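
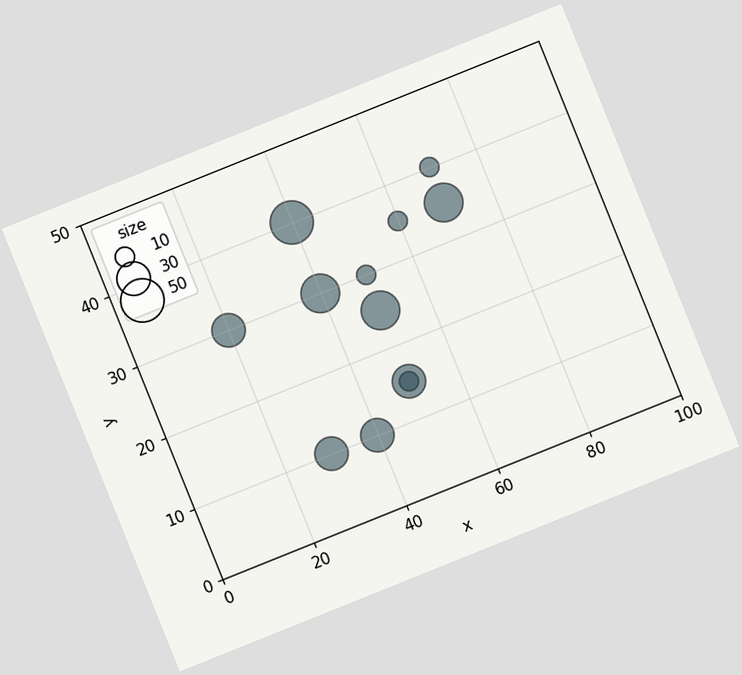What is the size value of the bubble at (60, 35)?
The chart is tilted about 22° counter-clockwise. Matching the bubble at (60, 35) against the size legend gives 10.

10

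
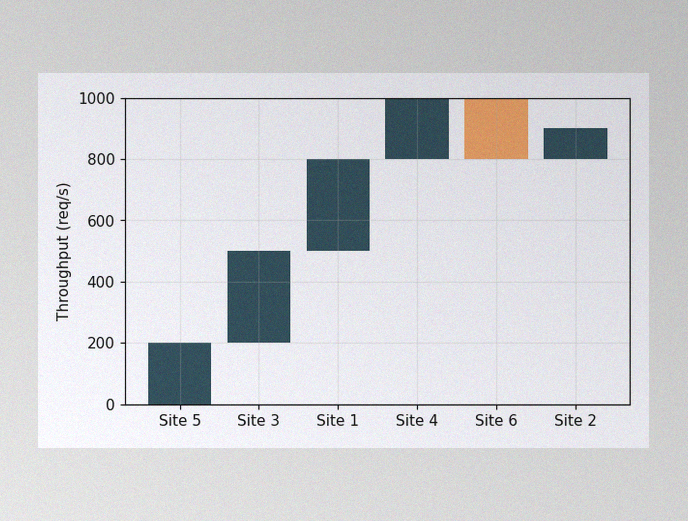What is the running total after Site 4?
The image has some photo noise and uneven lighting. After Site 4 the running total reaches 1000req/s.

1000req/s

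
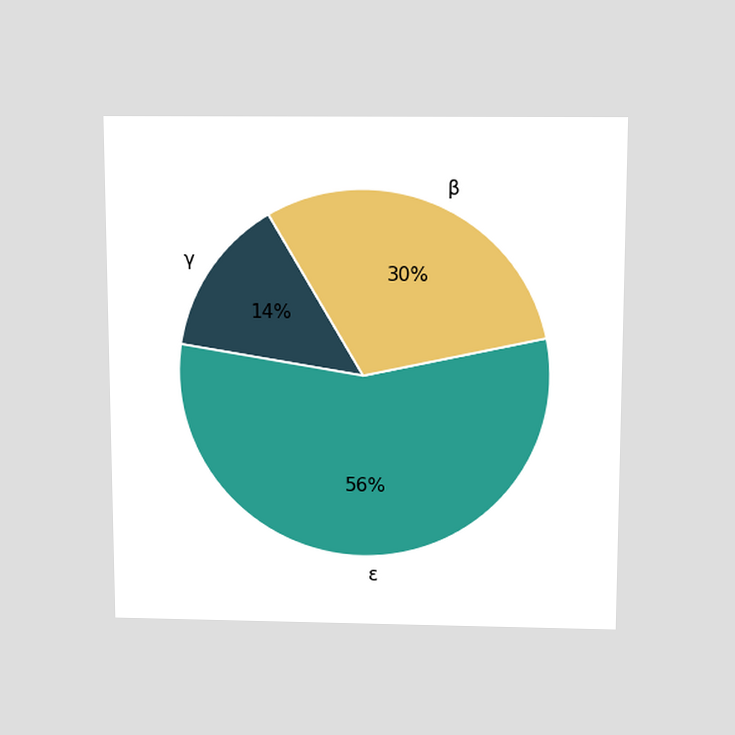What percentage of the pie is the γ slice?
14%

The chart is viewed slightly from above. The γ slice takes up 14% of the pie.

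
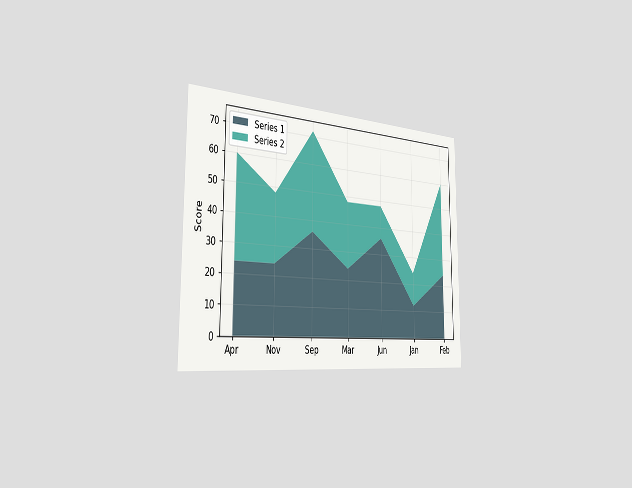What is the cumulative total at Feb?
The chart is viewed slightly from the left. The stacked total at Feb reaches 60.

60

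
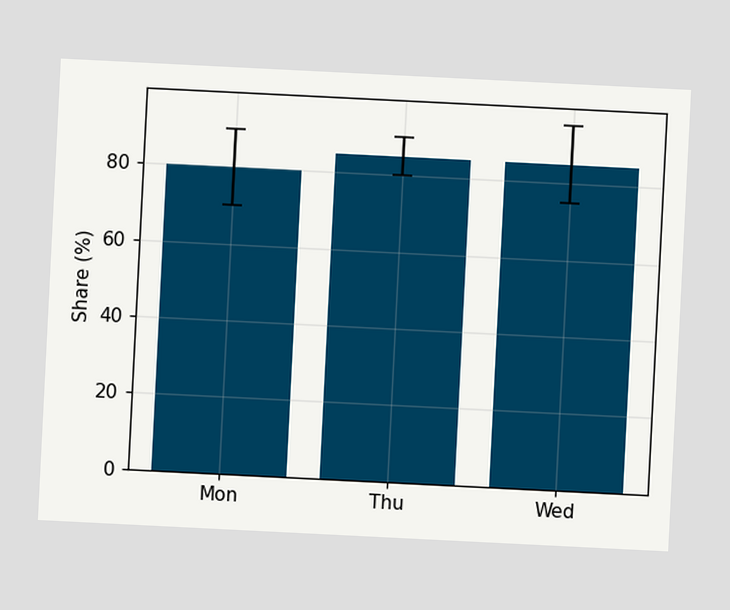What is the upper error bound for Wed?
The chart is tilted about 3° clockwise. The Wed bar's upper whisker reaches 95%.

95%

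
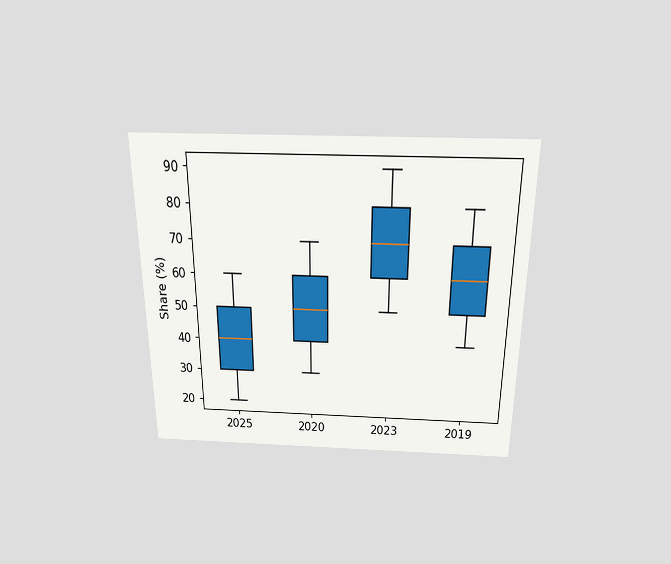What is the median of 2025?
40%

The chart is viewed slightly from above. The median line in the 2025 box sits at 40%.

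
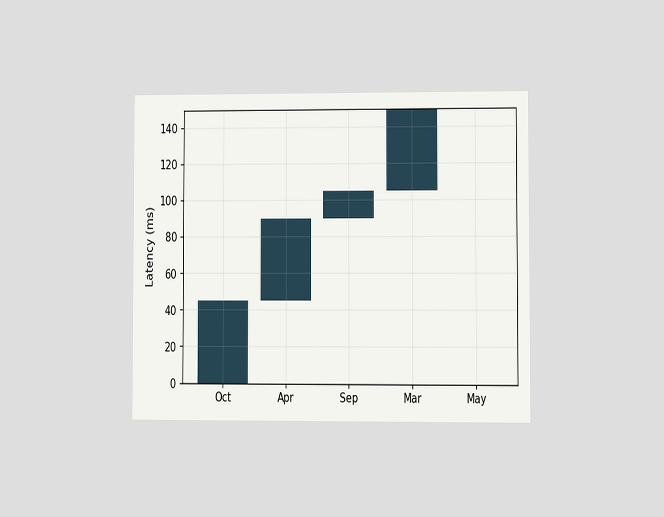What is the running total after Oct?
45ms

The chart is viewed at a slight angle. After Oct the running total reaches 45ms.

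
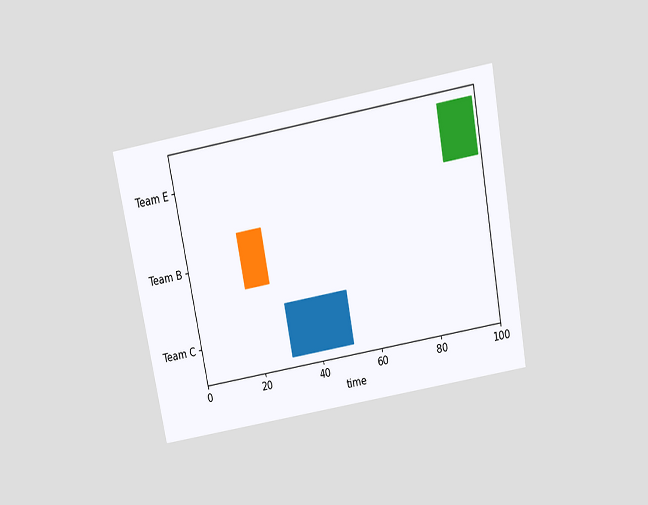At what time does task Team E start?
The chart is tilted about 10° counter-clockwise and viewed slightly from above. The Team E bar begins at t=88.

88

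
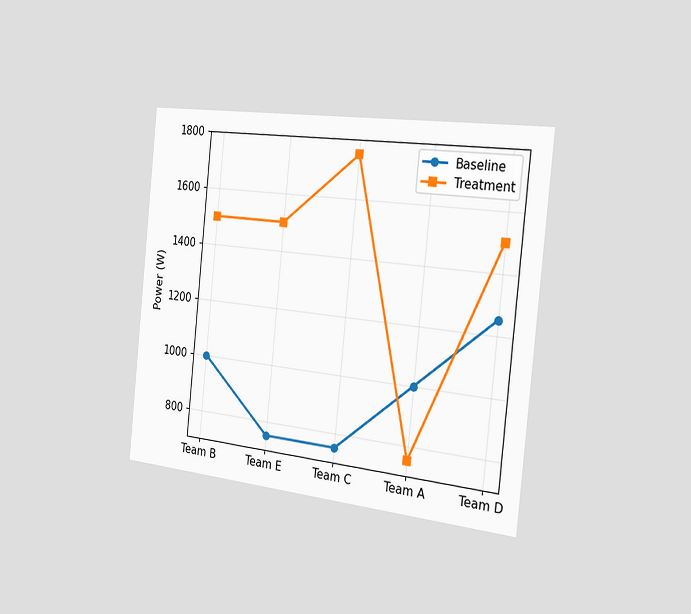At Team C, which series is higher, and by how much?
Treatment, by 1000W

The chart is tilted about 6° clockwise and viewed slightly from the right. At Team C, Treatment sits above the other line by 1000W.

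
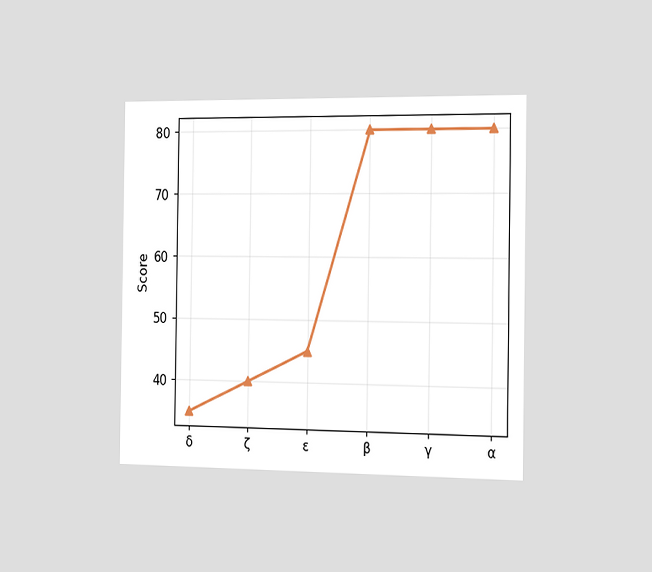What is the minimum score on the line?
The chart is viewed slightly from the right. The lowest point is at δ, and reading across to the y-axis gives 35.

35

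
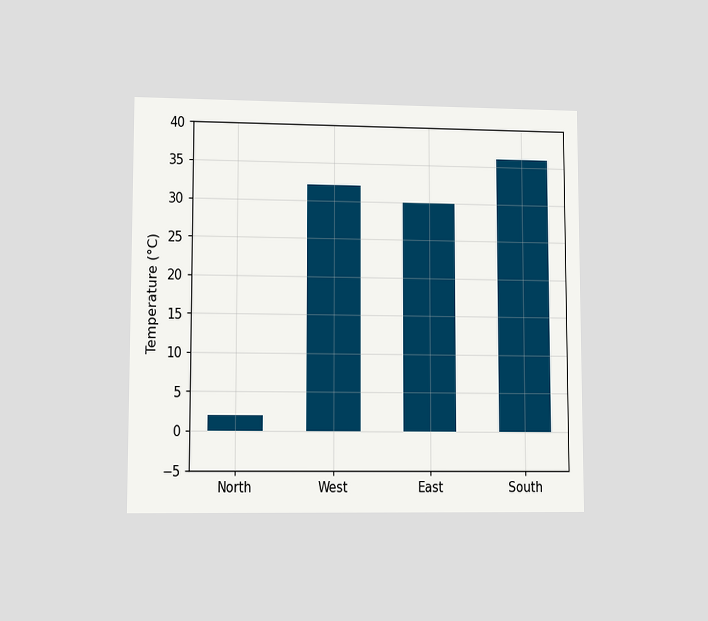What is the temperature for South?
The chart is viewed at a slight angle. Reading along the chart's y-axis, the South bar reaches 36°C.

36°C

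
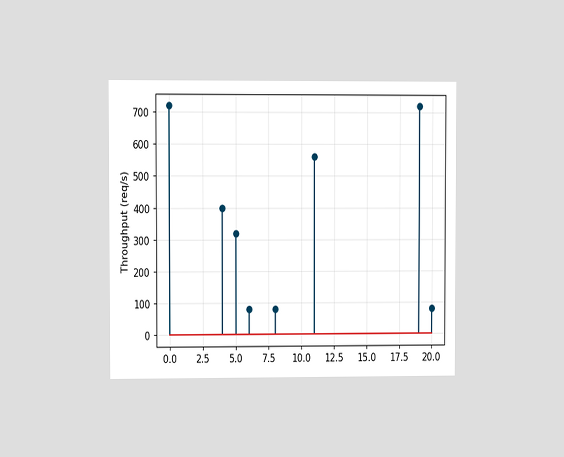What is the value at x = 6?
80req/s

The chart is viewed at a slight angle. The stem at x=6 reaches 80req/s.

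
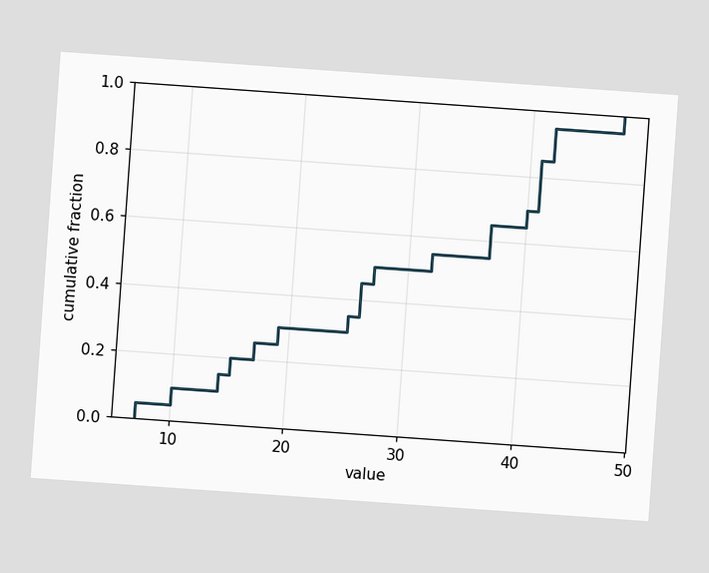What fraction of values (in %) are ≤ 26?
The chart is tilted about 4° clockwise. At x=26 the ECDF step is at 45%.

45%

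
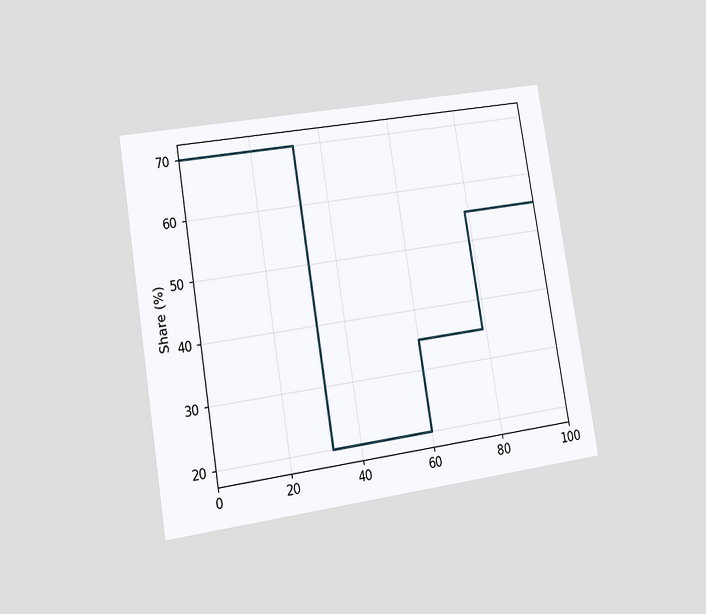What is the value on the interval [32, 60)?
20%

The chart is tilted about 9° counter-clockwise and viewed at a slight angle. On [32, 60) the step sits at 20%.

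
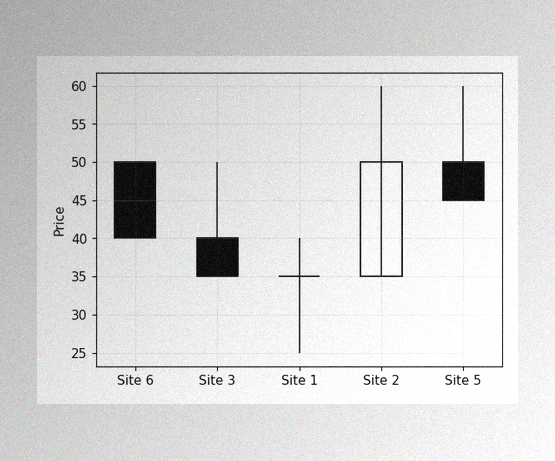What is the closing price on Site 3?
35

The image has some photo noise and uneven lighting. The Site 3 candle closes at 35.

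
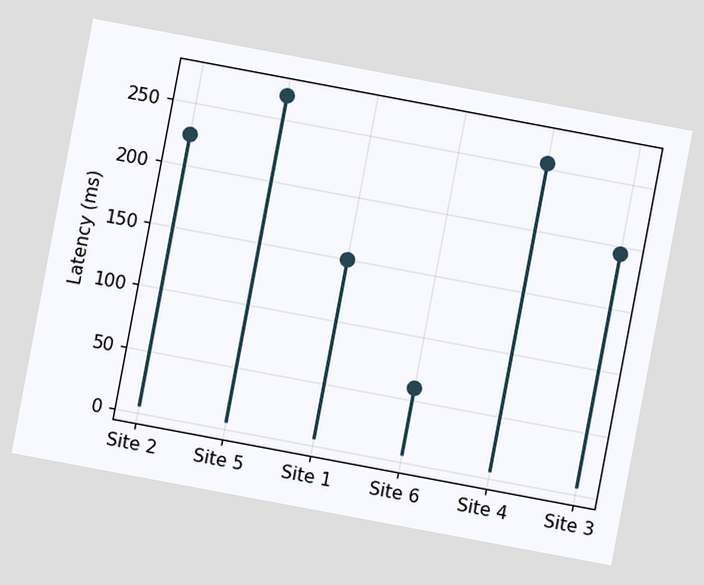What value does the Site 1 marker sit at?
The chart is tilted about 11° clockwise. The Site 1 marker sits at 150ms.

150ms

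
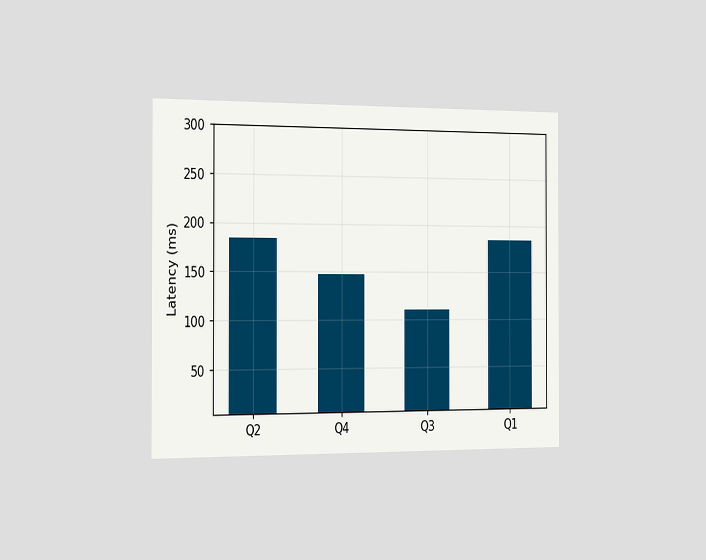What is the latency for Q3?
The chart is viewed slightly from the left. Reading along the chart's y-axis, the Q3 bar reaches 111ms.

111ms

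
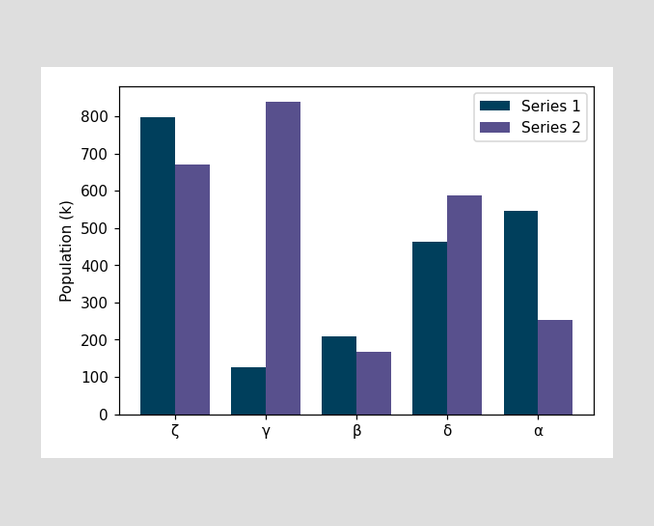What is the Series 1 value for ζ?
The Series 1 bar at ζ reaches 798k on the y-axis.

798k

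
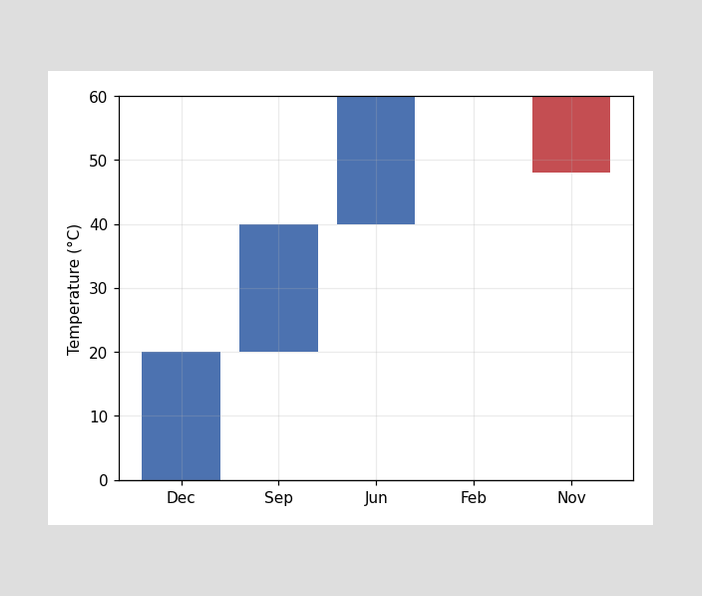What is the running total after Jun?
After Jun the running total reaches 60°C.

60°C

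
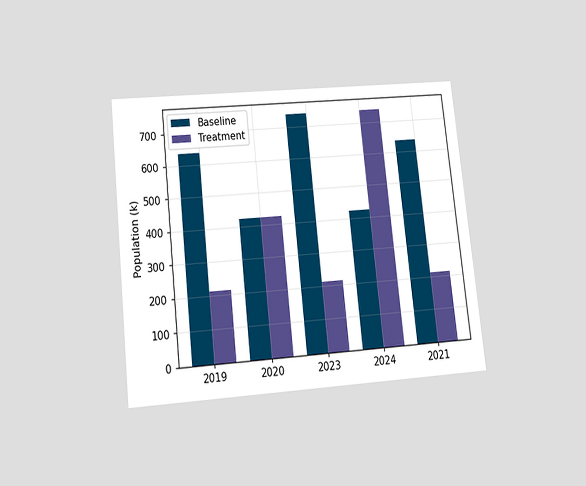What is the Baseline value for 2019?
636k

The chart is tilted about 6° counter-clockwise and viewed slightly from below. The Baseline bar at 2019 reaches 636k on the y-axis.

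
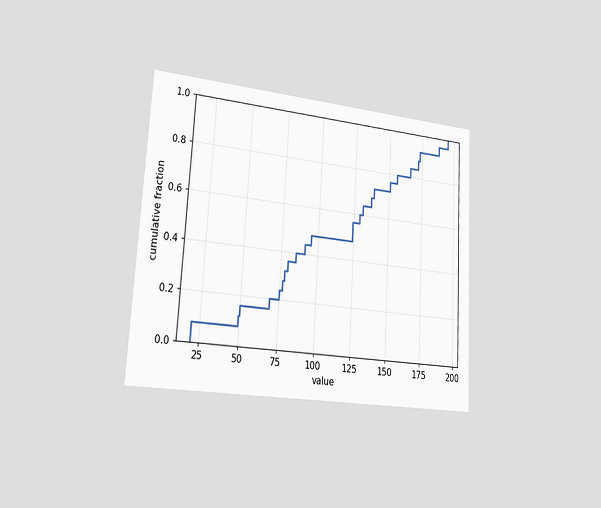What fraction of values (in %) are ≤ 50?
The chart is tilted about 3° clockwise and viewed slightly from the left. At x=50 the ECDF step is at 16%.

16%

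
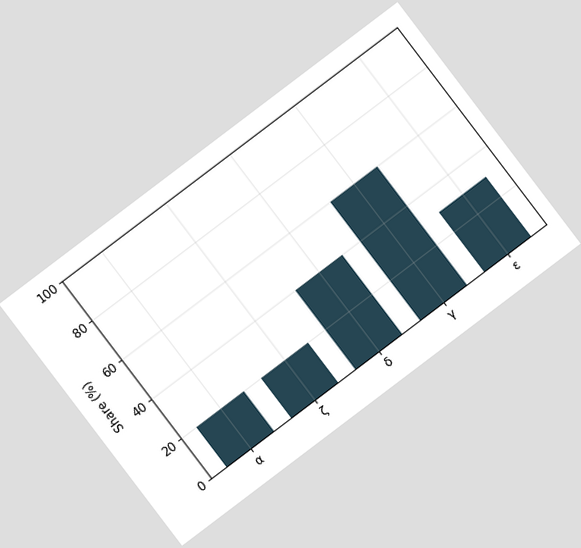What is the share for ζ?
The chart is tilted about 37° counter-clockwise. Reading along the chart's y-axis, the ζ bar reaches 20%.

20%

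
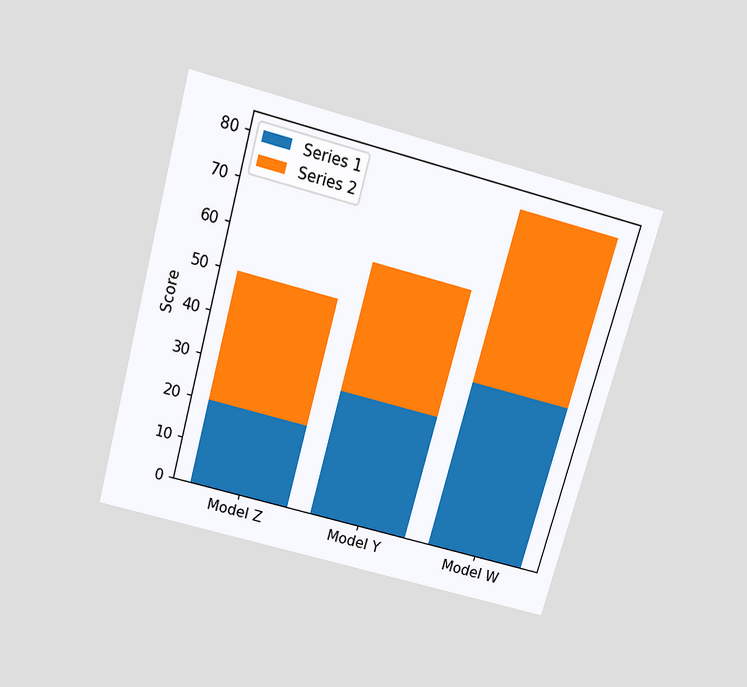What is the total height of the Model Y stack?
The chart is tilted about 15° clockwise and viewed slightly from above. The Model Y stack's top reaches 60 on the y-axis.

60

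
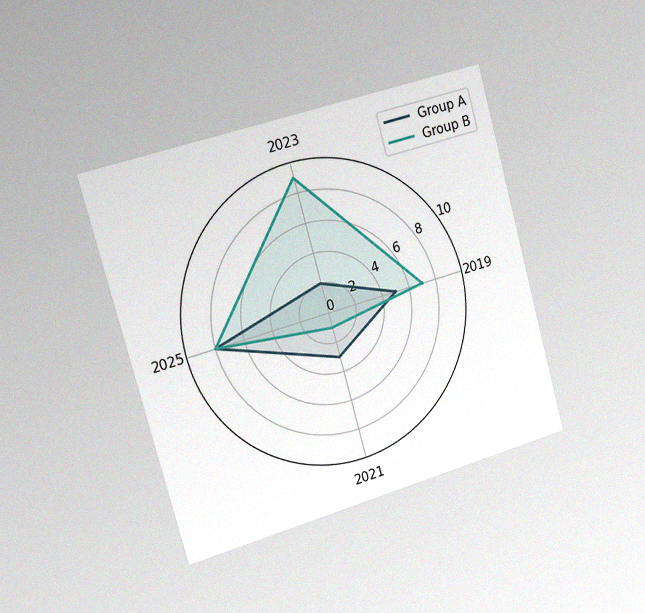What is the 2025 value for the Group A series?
The chart is tilted about 15° counter-clockwise and viewed slightly from the left, with some photo noise. On the 2025 axis, Group A reaches 8.

8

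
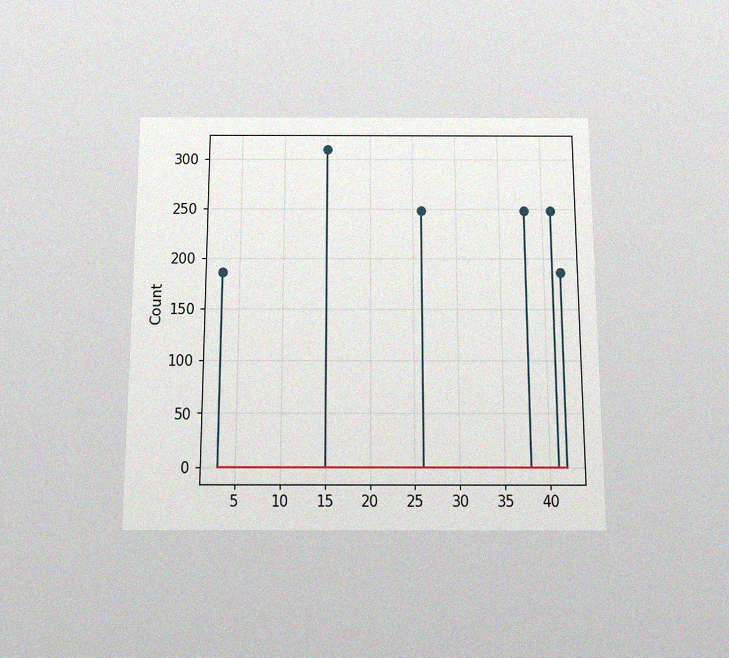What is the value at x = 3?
The chart is viewed slightly from below, with some photo noise. The stem at x=3 reaches 186.

186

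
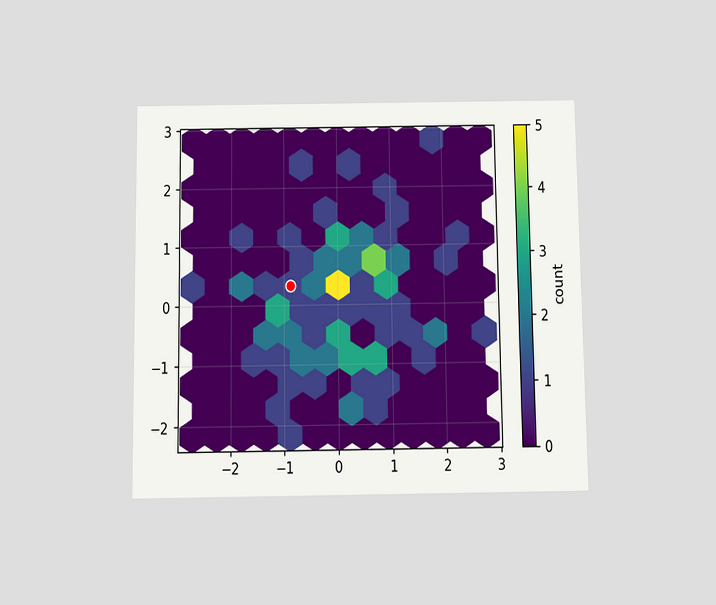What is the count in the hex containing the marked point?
The chart is viewed slightly from below. The marked hex reads 1 on the colorbar.

1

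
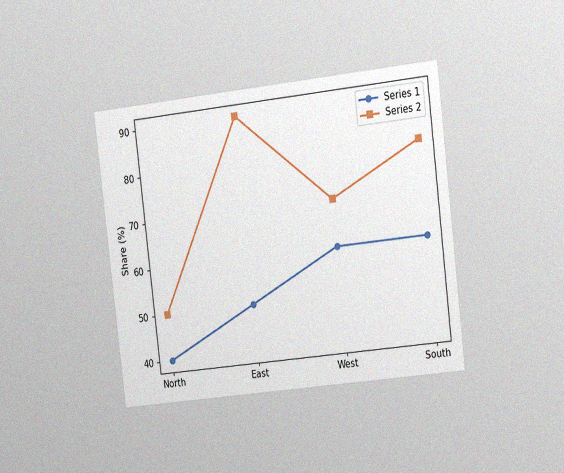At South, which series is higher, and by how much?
Series 2, by 20%

The chart is tilted about 7° counter-clockwise and viewed slightly from the right, with some photo noise. At South, Series 2 sits above the other line by 20%.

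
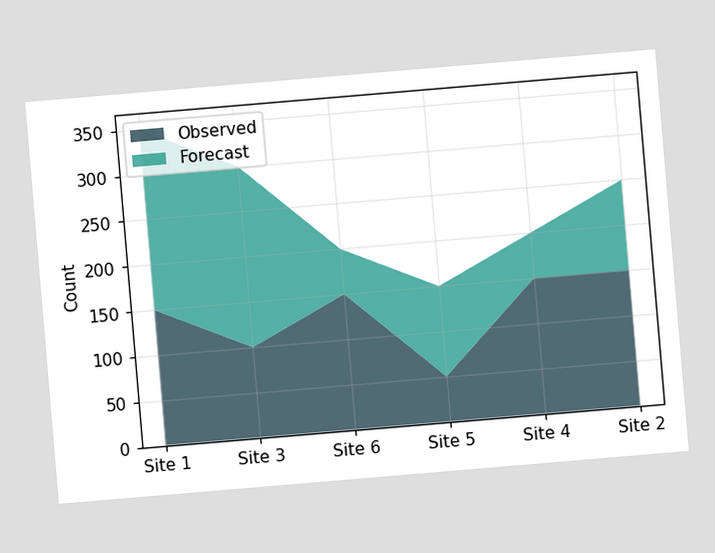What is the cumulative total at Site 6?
200

The chart is tilted about 5° counter-clockwise. The stacked total at Site 6 reaches 200.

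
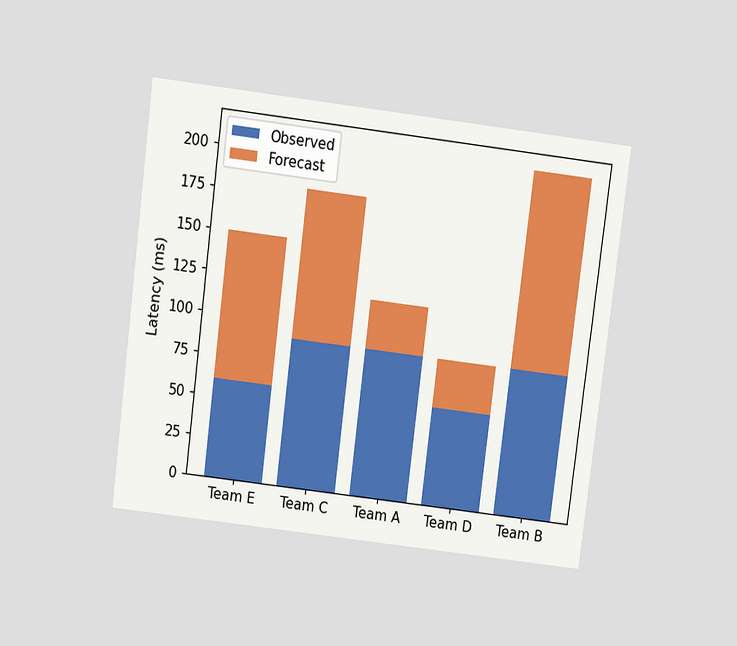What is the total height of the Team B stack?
210ms

The chart is tilted about 7° clockwise and viewed slightly from above. The Team B stack's top reaches 210ms on the y-axis.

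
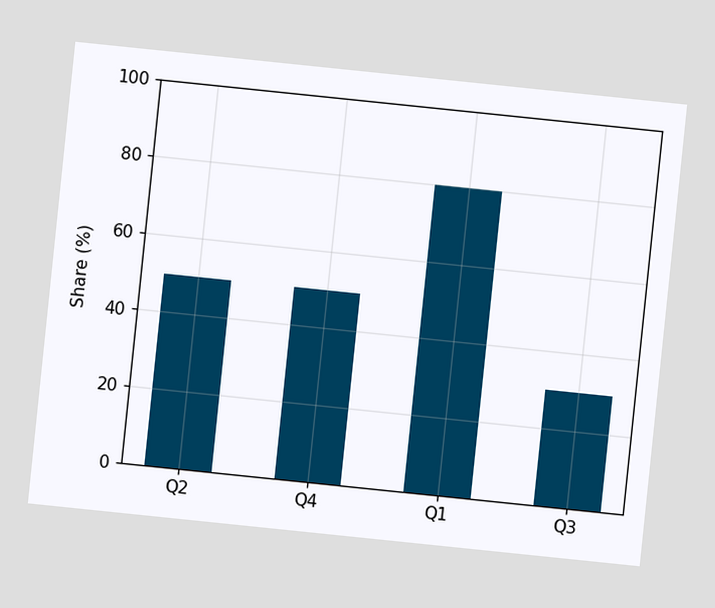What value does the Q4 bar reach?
The chart is tilted about 6° clockwise. Reading along the chart's y-axis, the Q4 bar reaches 50%.

50%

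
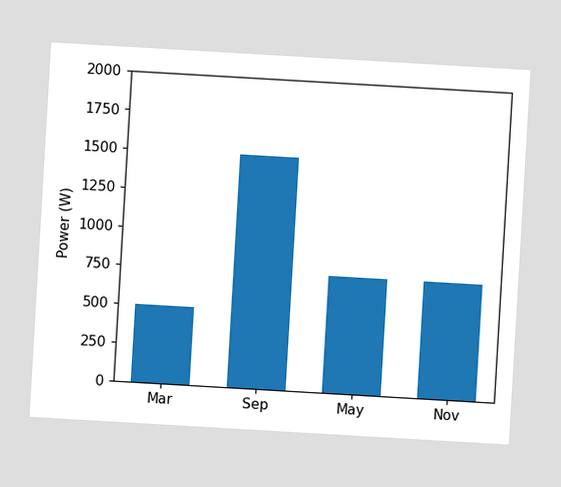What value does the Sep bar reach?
The chart is tilted about 3° clockwise. Reading along the chart's y-axis, the Sep bar reaches 1500W.

1500W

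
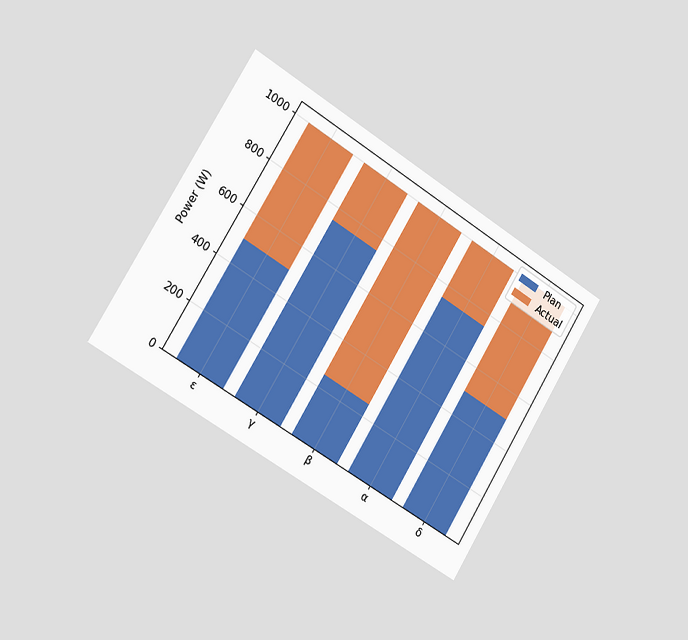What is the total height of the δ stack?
The chart is tilted about 32° clockwise and viewed slightly from the left. The δ stack's top reaches 1000W on the y-axis.

1000W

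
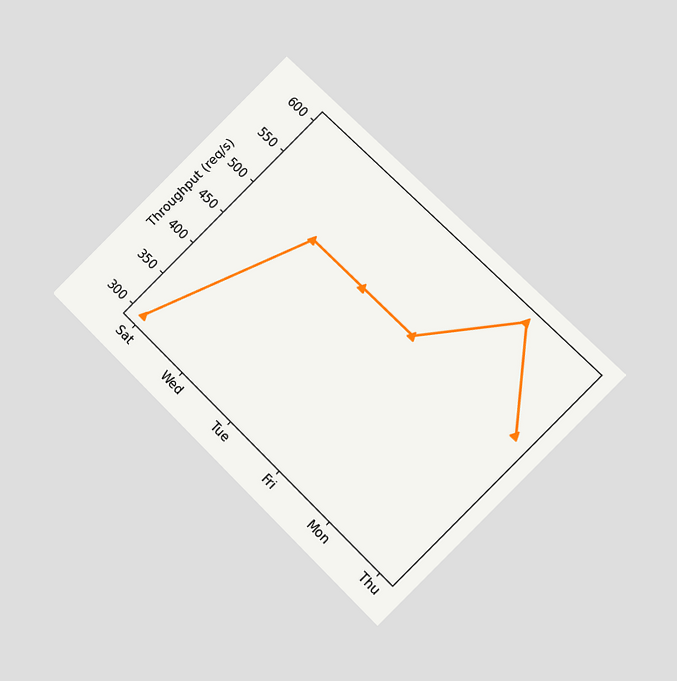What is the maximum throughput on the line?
600req/s

The chart is tilted about 45° clockwise and viewed at a slight angle. The highest point is at Mon, and reading across to the y-axis gives 600req/s.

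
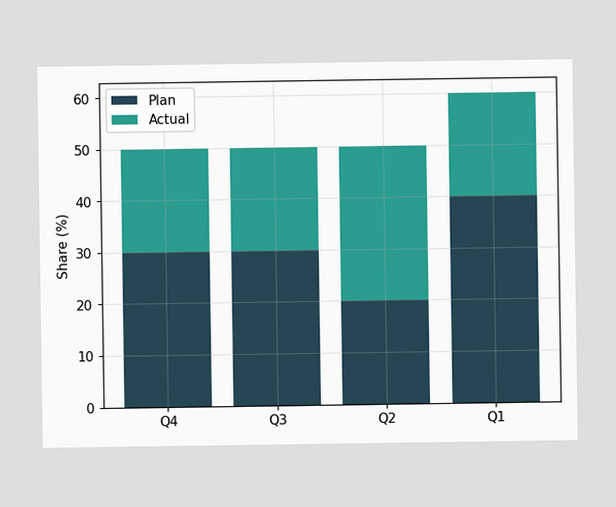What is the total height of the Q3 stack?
50%

The Q3 stack's top reaches 50% on the y-axis.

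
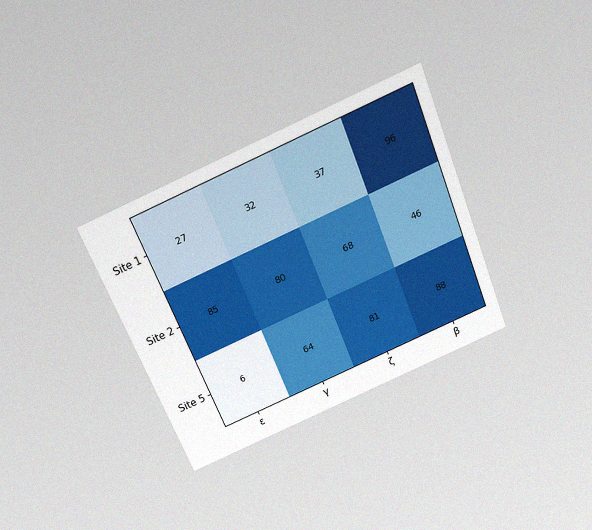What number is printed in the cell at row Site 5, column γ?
The chart is tilted about 22° counter-clockwise and viewed slightly from above, with some photo noise. The (Site 5, γ) cell reads 64.

64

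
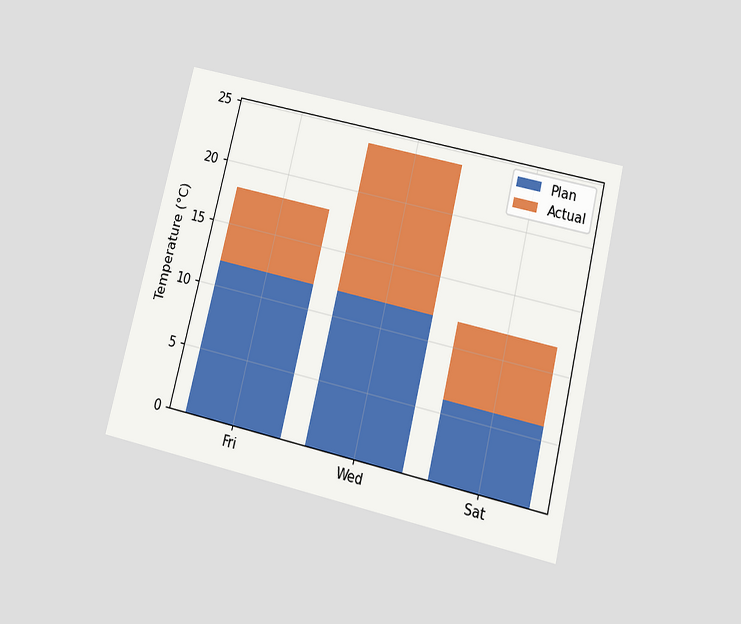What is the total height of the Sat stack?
12°C

The chart is tilted about 14° clockwise and viewed slightly from below. The Sat stack's top reaches 12°C on the y-axis.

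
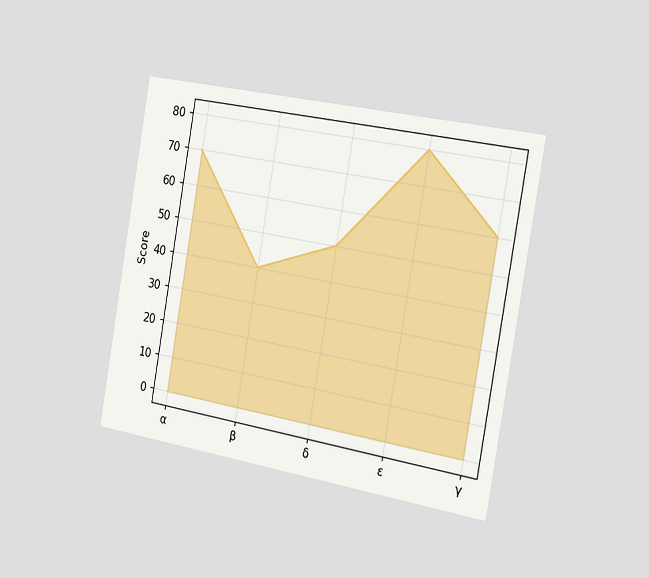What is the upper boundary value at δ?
50

The chart is tilted about 10° clockwise and viewed slightly from the right. At δ the upper boundary is at 50.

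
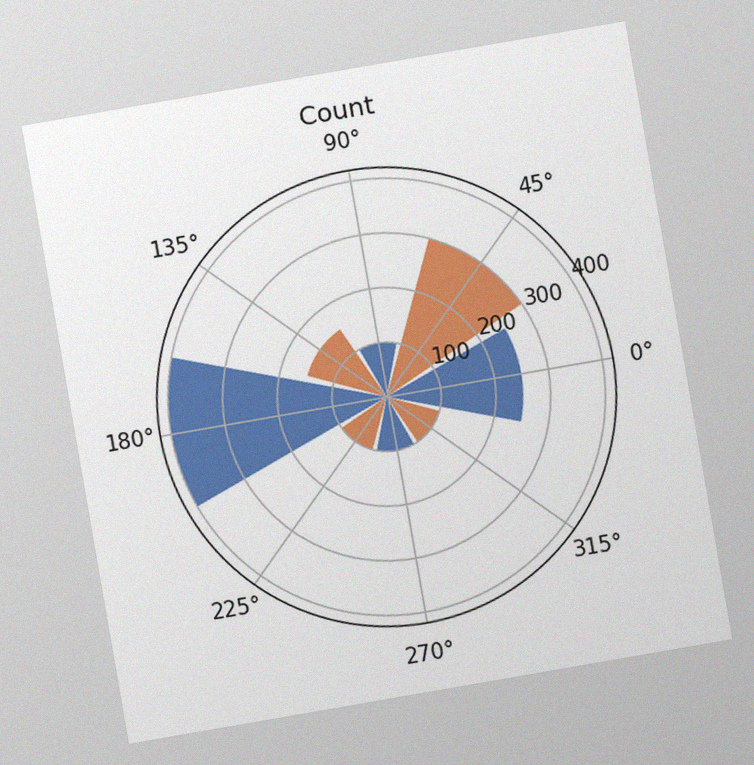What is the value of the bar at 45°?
300

The chart is tilted about 10° counter-clockwise, with some photo noise. The bar at 45° reaches 300 on the radial axis.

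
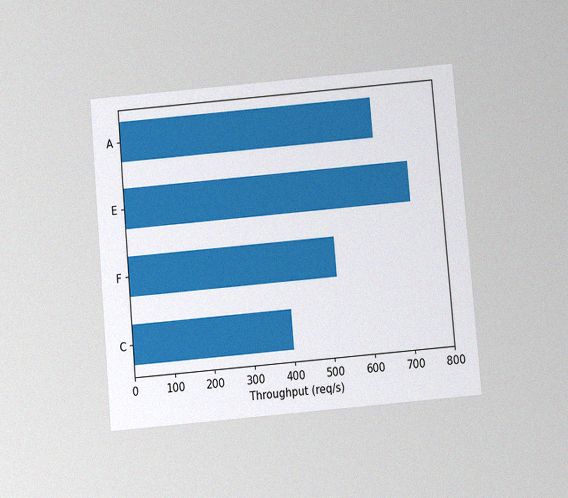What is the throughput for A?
The chart is tilted about 5° counter-clockwise and viewed slightly from below, with some photo noise. Reading along the chart's x-axis, the A bar reaches 640req/s.

640req/s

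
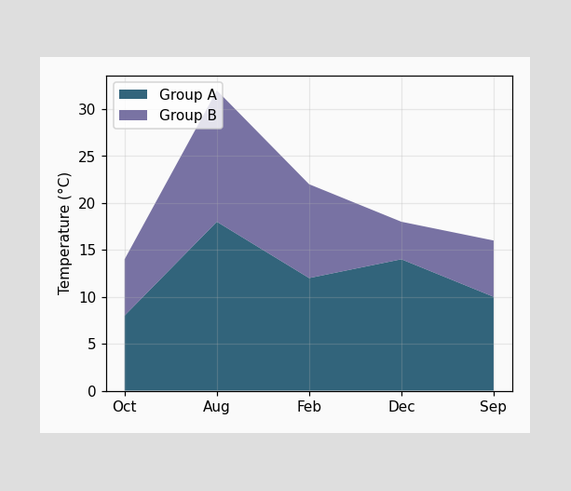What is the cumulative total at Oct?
14°C

The stacked total at Oct reaches 14°C.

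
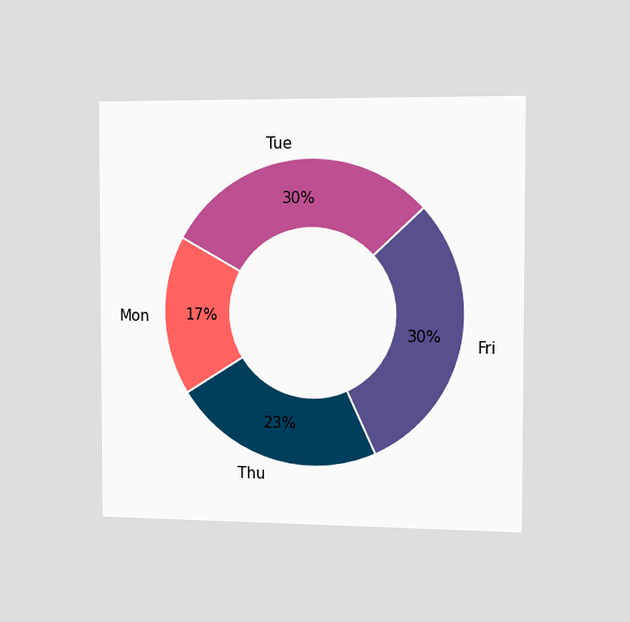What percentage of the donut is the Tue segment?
The chart is viewed slightly from the right. The Tue segment takes up 30% of the ring.

30%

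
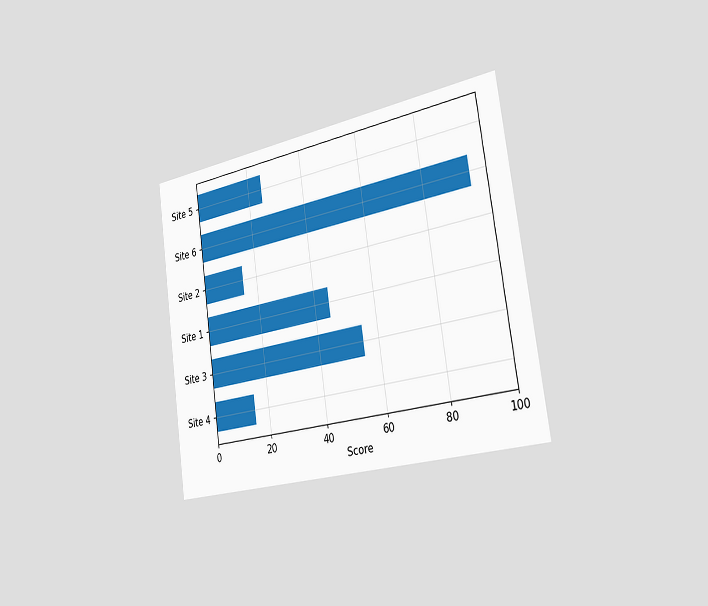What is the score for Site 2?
15

The chart is tilted about 8° counter-clockwise and viewed slightly from the right. Reading along the chart's x-axis, the Site 2 bar reaches 15.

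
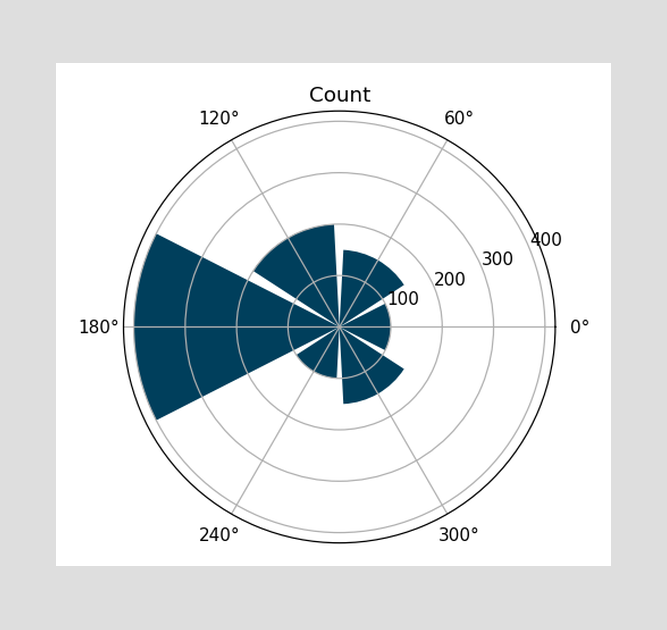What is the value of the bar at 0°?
The bar at 0° reaches 100 on the radial axis.

100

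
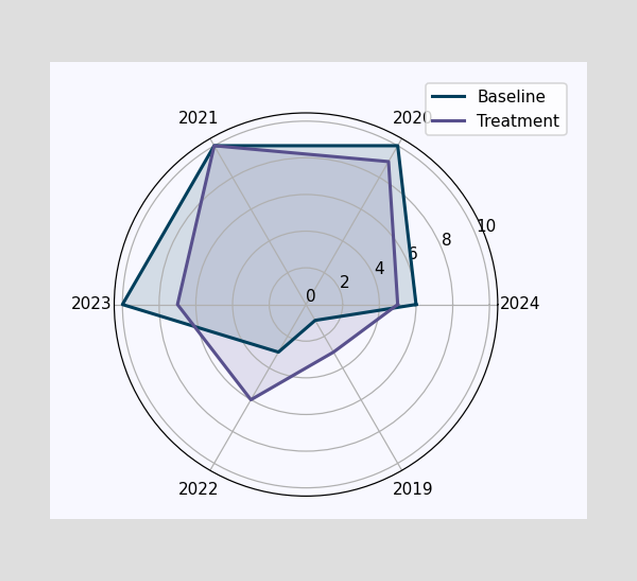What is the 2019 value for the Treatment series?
3

On the 2019 axis, Treatment reaches 3.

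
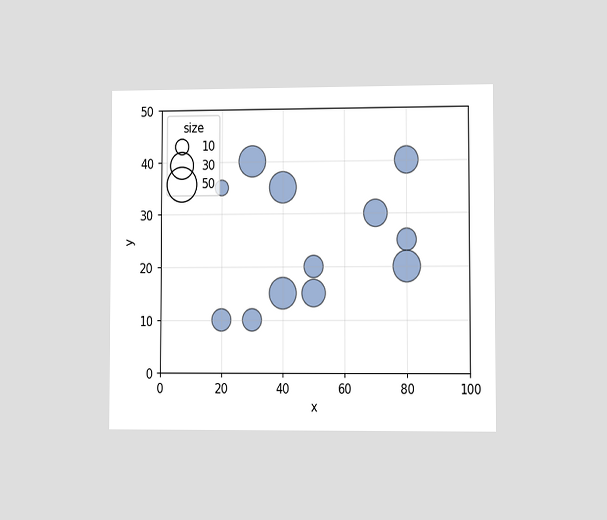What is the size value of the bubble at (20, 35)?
The chart is viewed at a slight angle. Matching the bubble at (20, 35) against the size legend gives 10.

10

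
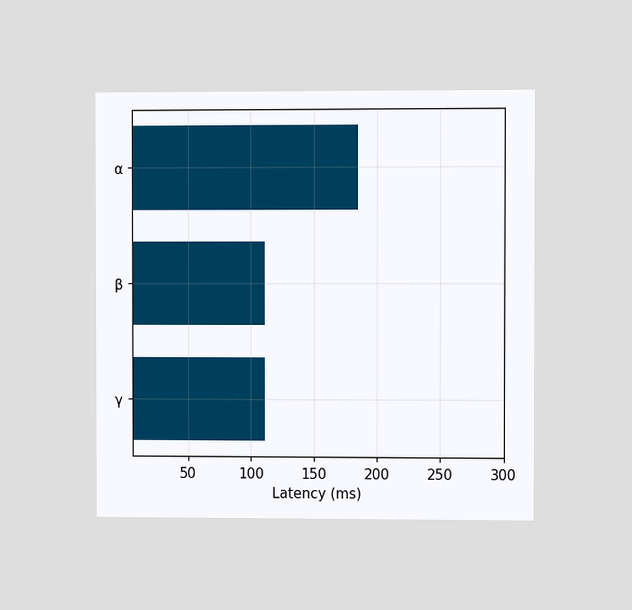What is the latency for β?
111ms

The chart is viewed at a slight angle. Reading along the chart's x-axis, the β bar reaches 111ms.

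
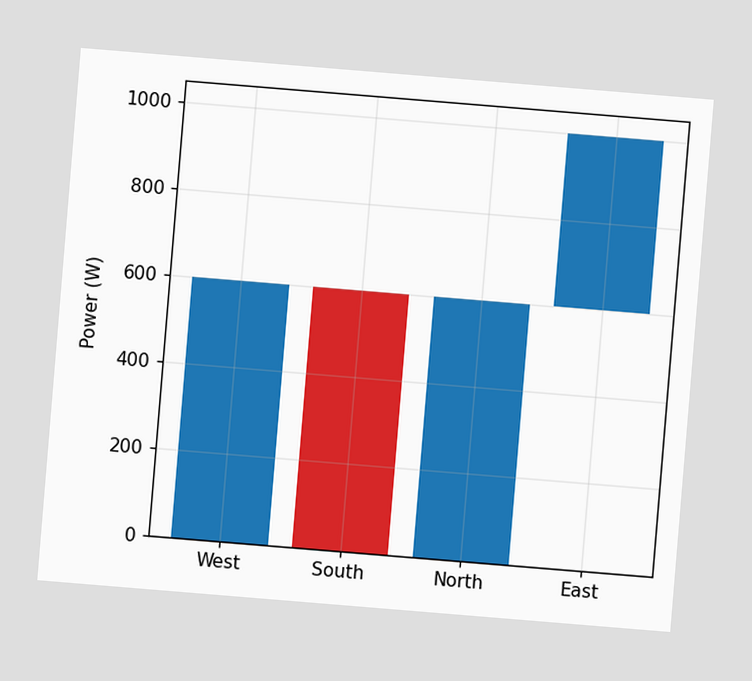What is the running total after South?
0W

The chart is tilted about 5° clockwise. After South the running total reaches 0W.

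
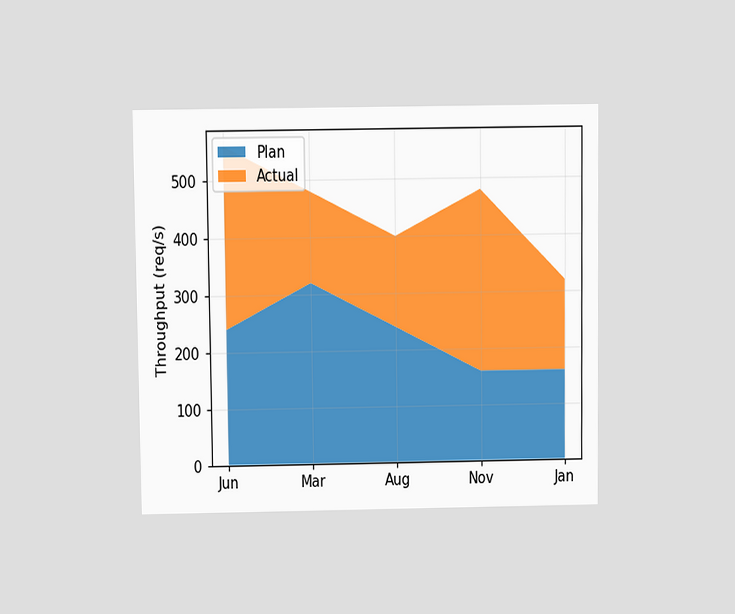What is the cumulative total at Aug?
400req/s

The chart is viewed slightly from above. The stacked total at Aug reaches 400req/s.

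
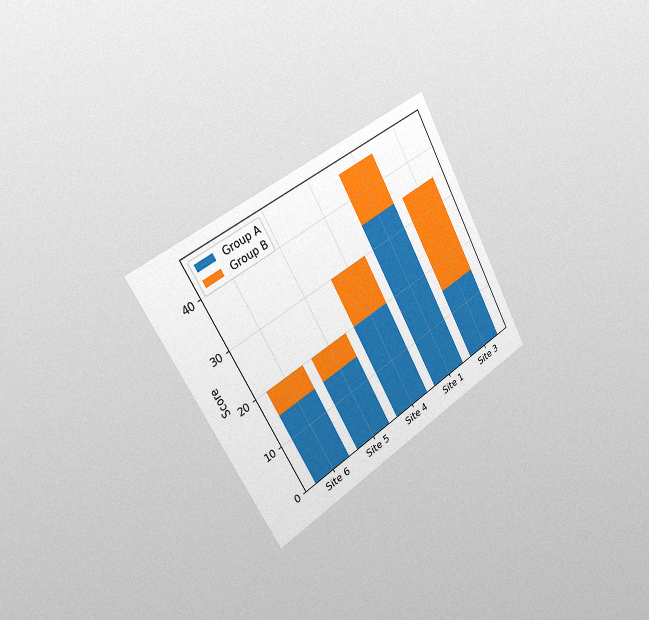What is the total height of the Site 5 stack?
The chart is tilted about 29° counter-clockwise and viewed slightly from the left, with some photo noise. The Site 5 stack's top reaches 20 on the y-axis.

20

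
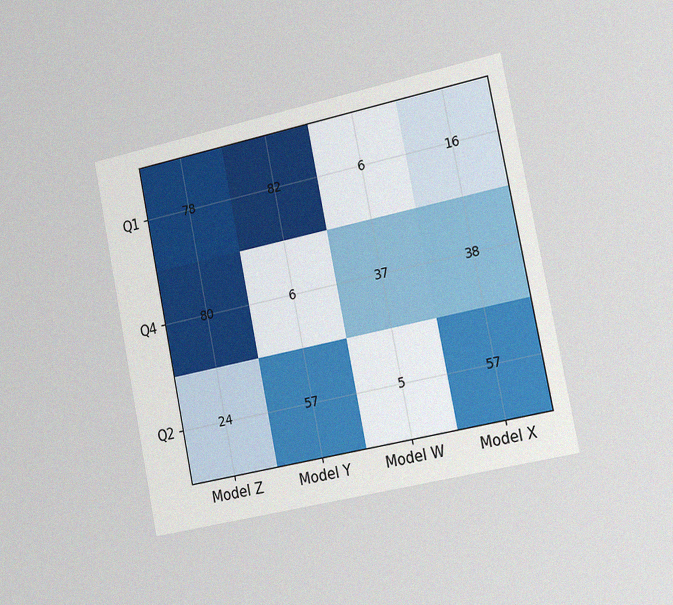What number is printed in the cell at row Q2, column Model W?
The chart is tilted about 12° counter-clockwise and viewed slightly from the right, with some photo noise. The (Q2, Model W) cell reads 5.

5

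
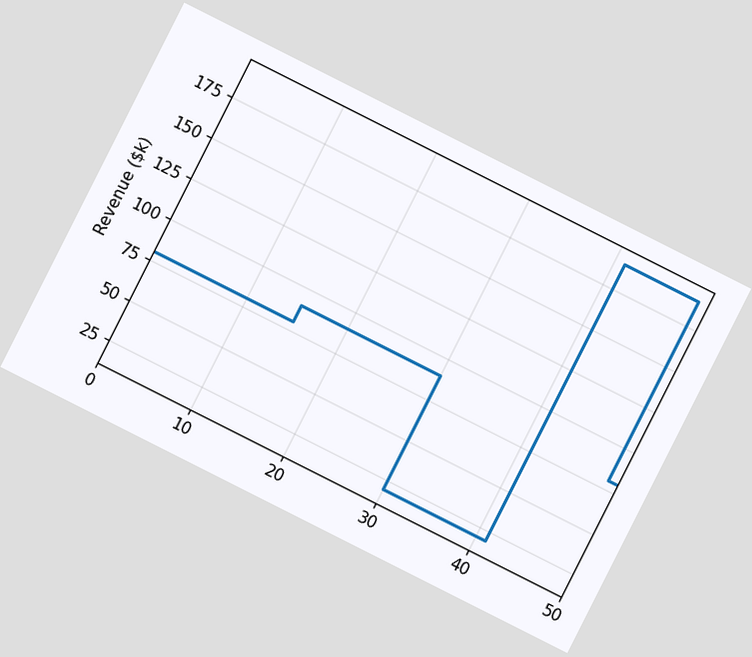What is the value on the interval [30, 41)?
The chart is tilted about 27° clockwise. On [30, 41) the step sits at $20k.

$20k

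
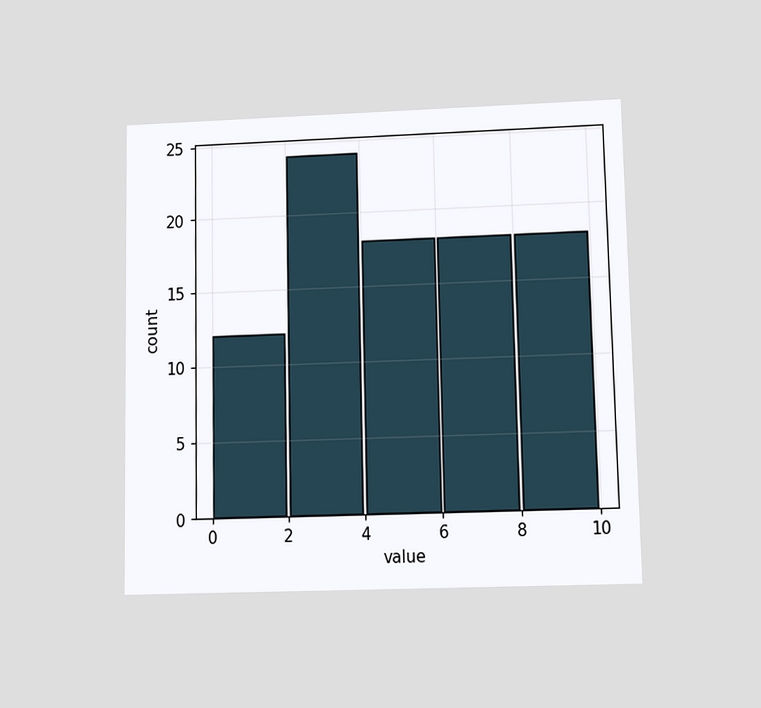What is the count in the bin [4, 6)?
18

The chart is viewed slightly from below. The [4, 6) bin has height 18.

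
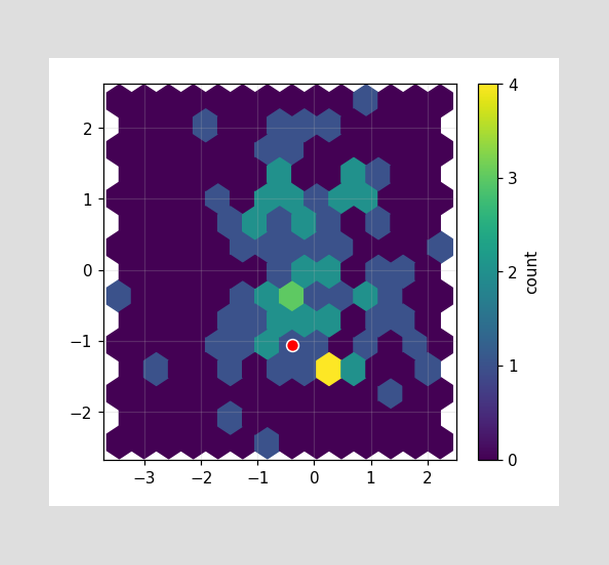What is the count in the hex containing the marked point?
1

The marked hex reads 1 on the colorbar.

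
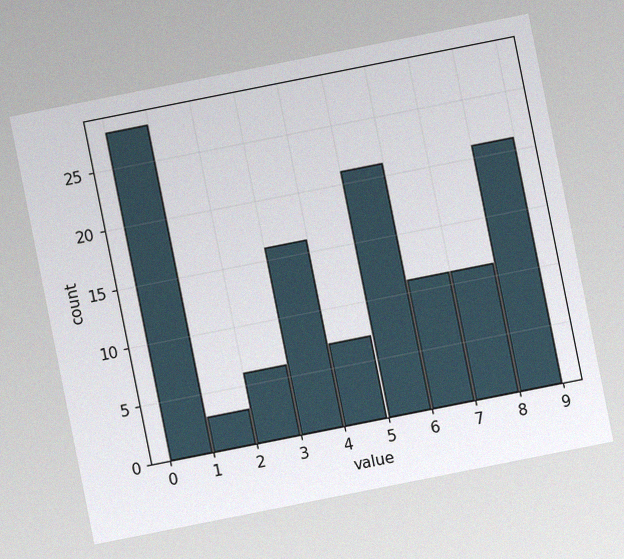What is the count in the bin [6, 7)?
The chart is tilted about 11° counter-clockwise, with some photo noise. The [6, 7) bin has height 11.

11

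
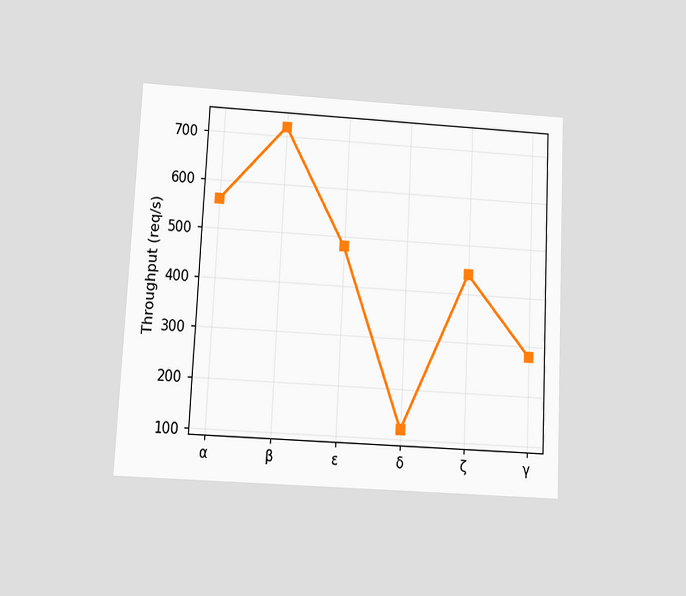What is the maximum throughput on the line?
720req/s

The chart is tilted about 3° clockwise and viewed at a slight angle. The highest point is at β, and reading across to the y-axis gives 720req/s.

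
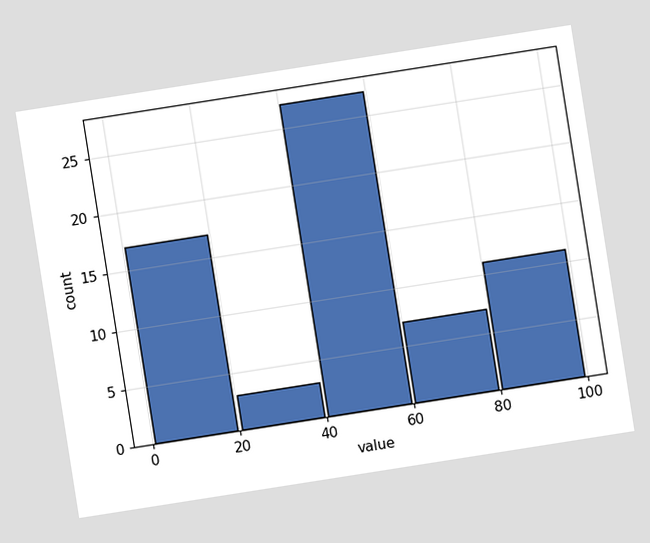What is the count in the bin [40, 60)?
27

The chart is tilted about 9° counter-clockwise. The [40, 60) bin has height 27.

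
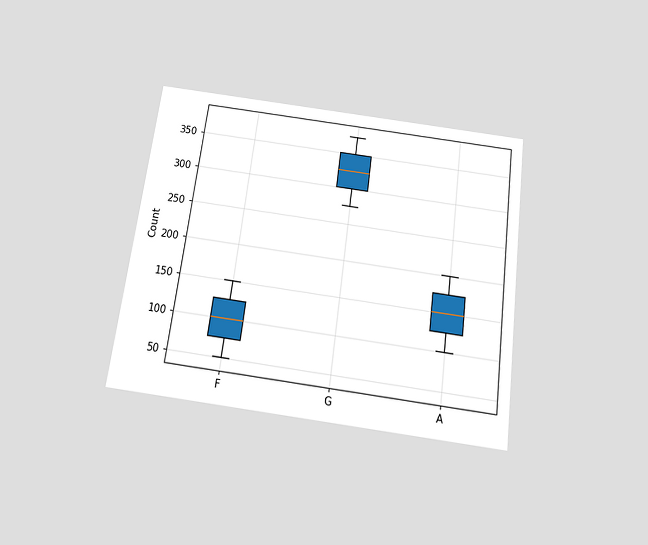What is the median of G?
325

The chart is tilted about 8° clockwise and viewed slightly from below. The median line in the G box sits at 325.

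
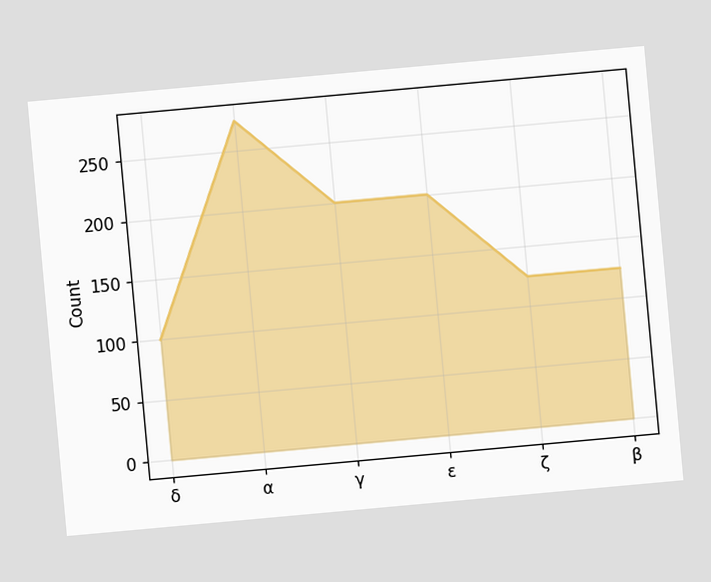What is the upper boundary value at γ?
200

The chart is tilted about 5° counter-clockwise. At γ the upper boundary is at 200.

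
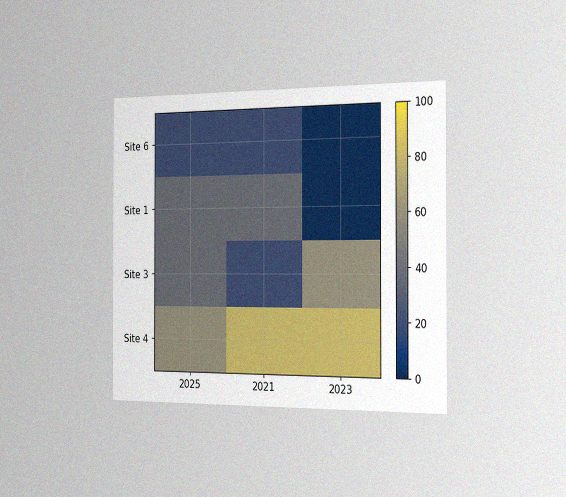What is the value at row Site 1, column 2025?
The chart is viewed slightly from the right, with some photo noise. Matching cell (Site 1, 2025) against the colorbar gives 40.

40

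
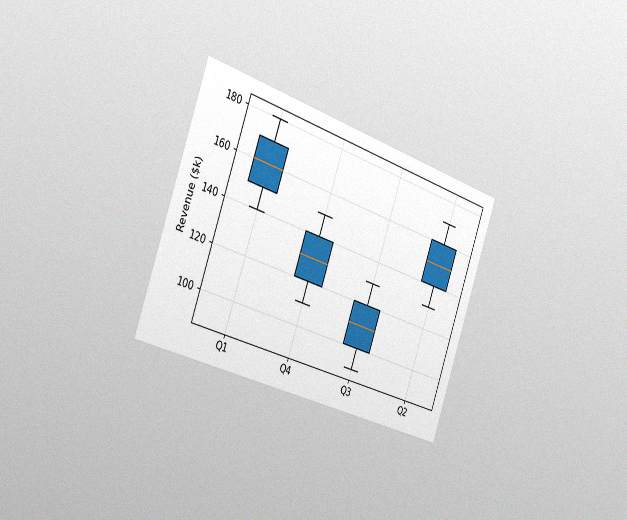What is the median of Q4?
$130k

The chart is tilted about 19° clockwise and viewed slightly from the left, with some photo noise. The median line in the Q4 box sits at $130k.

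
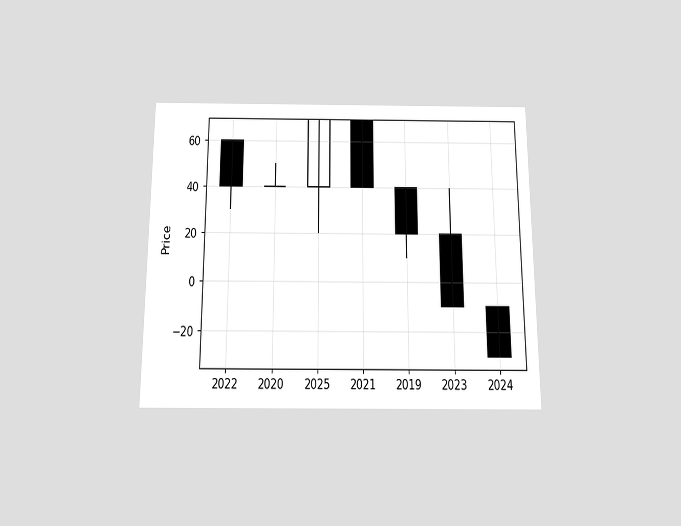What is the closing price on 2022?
40

The chart is viewed slightly from below. The 2022 candle closes at 40.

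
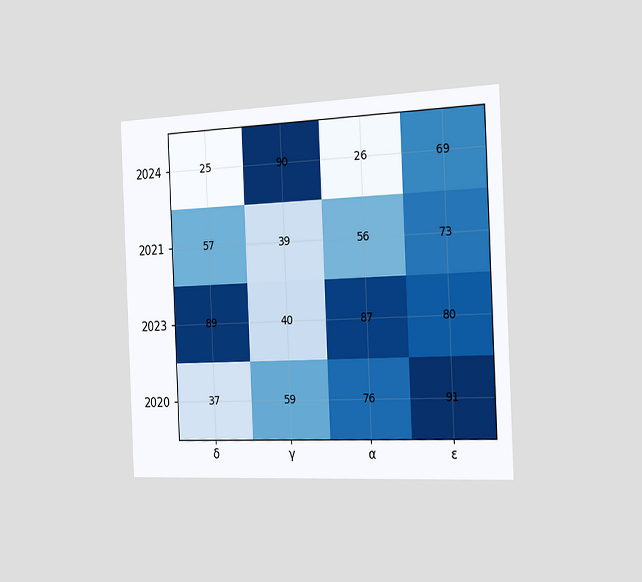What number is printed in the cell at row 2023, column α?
87

The chart is tilted about 2° counter-clockwise and viewed slightly from the right. The (2023, α) cell reads 87.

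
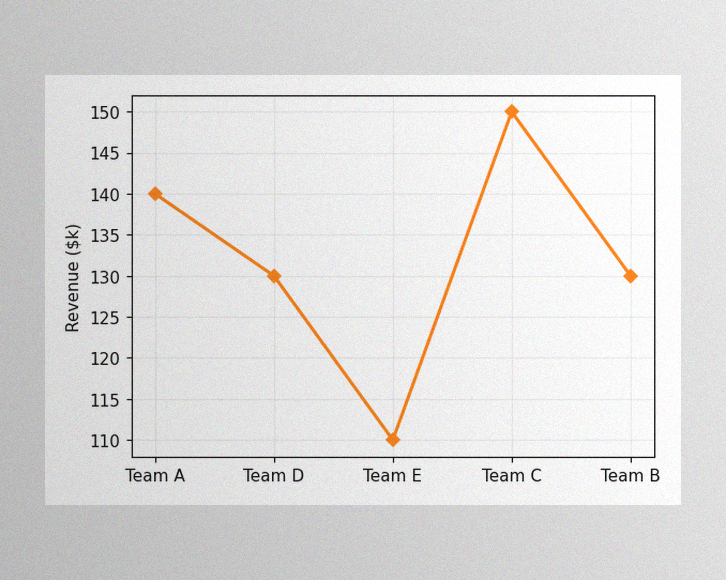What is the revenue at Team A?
The image has some photo noise and uneven lighting. At Team A, the line is at $140k.

$140k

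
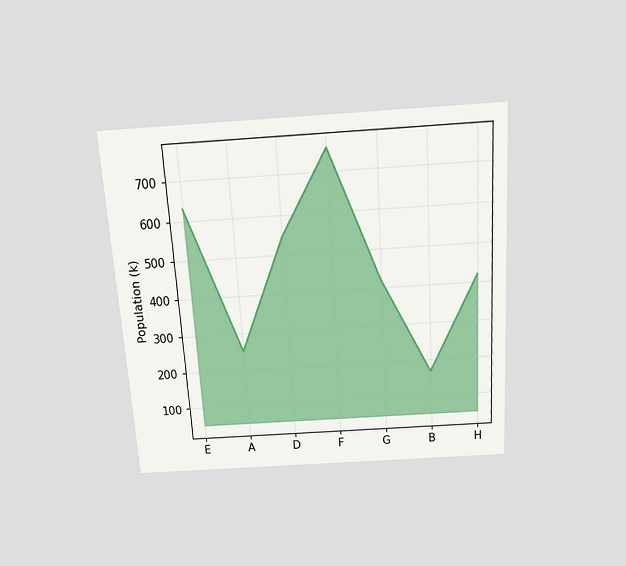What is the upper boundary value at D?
546k

The chart is tilted about 4° counter-clockwise and viewed slightly from above. At D the upper boundary is at 546k.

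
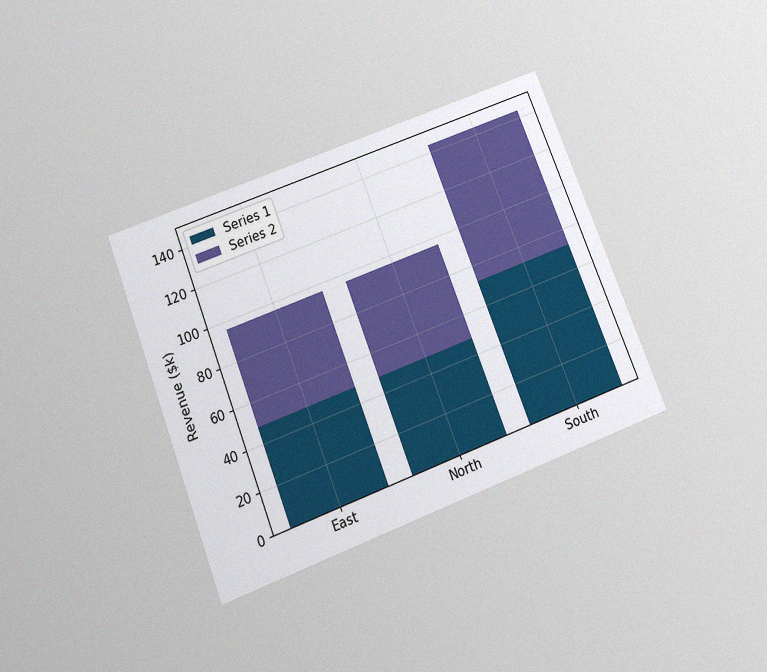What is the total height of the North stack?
The chart is tilted about 21° counter-clockwise and viewed slightly from below, with some photo noise. The North stack's top reaches $96k on the y-axis.

$96k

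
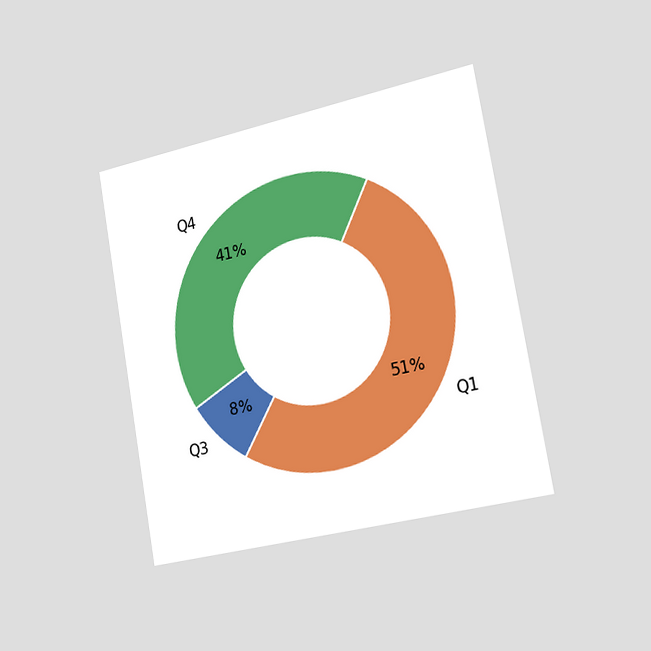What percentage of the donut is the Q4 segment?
41%

The chart is tilted about 10° counter-clockwise and viewed slightly from the right. The Q4 segment takes up 41% of the ring.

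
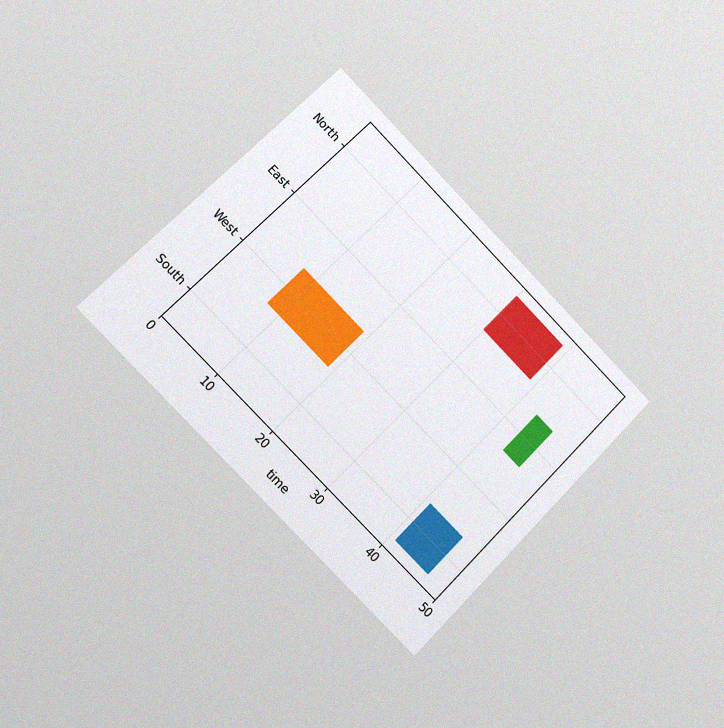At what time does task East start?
43

The chart is tilted about 45° clockwise and viewed slightly from the left, with some photo noise. The East bar begins at t=43.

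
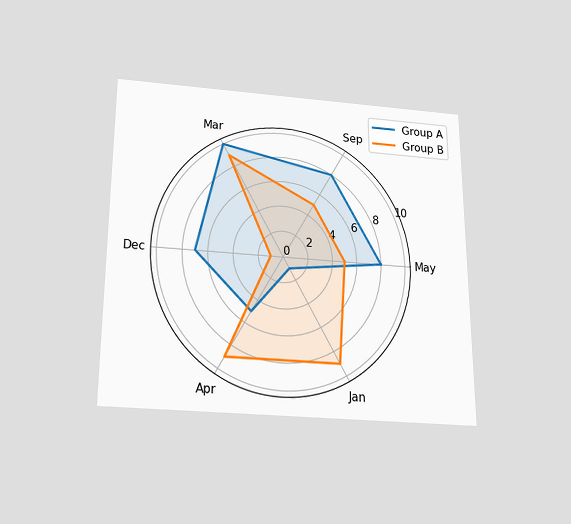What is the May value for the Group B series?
5

The chart is viewed slightly from below. On the May axis, Group B reaches 5.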